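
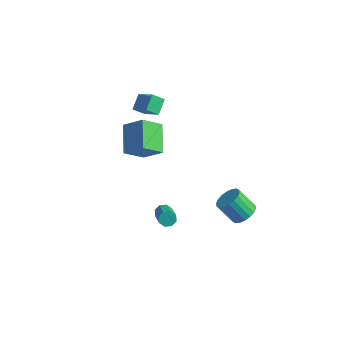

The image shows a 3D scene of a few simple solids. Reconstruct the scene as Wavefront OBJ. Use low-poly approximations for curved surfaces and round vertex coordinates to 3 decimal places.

v -3.41 0.934 -2.624
v -4.013 -0.248 -1.545
v -4.542 2.39 -1.663
v -5.146 1.208 -0.584
v -2.154 1.232 -1.596
v -2.758 0.05 -0.517
v -3.287 2.688 -0.635
v -3.89 1.506 0.444
v 4.095 0.808 -3.481
v 4.755 0.464 -3.03
v 3.765 0.169 -1.808
v 3.105 0.512 -2.259
v 4.767 0.838 -2.93
v 3.778 0.542 -1.707
v 4.646 1.206 -2.939
v 3.657 0.91 -1.716
v 4.416 1.495 -3.055
v 3.427 1.199 -1.833
v 4.122 1.648 -3.256
v 3.133 1.352 -2.033
v 3.823 1.634 -3.501
v 2.834 1.339 -2.279
v 3.578 1.457 -3.742
v 2.589 1.162 -2.52
v 3.435 1.151 -3.932
v 2.445 0.856 -2.71
v 3.422 0.778 -4.033
v 2.433 0.482 -2.81
v 3.543 0.41 -4.024
v 2.554 0.114 -2.801
v 3.773 0.121 -3.907
v 2.784 -0.175 -2.685
v 4.067 -0.032 -3.707
v 3.078 -0.328 -2.484
v 4.366 -0.019 -3.461
v 3.377 -0.314 -2.239
v 4.611 0.158 -3.22
v 3.622 -0.137 -1.998
v -4.255 1.025 1.688
v -3.01 0.752 2.588
v -4.495 1.955 2.303
v -3.25 1.682 3.202
v -3.73 1.538 1.118
v -2.485 1.265 2.017
v -3.97 2.468 1.732
v -2.725 2.195 2.632
v -0.121 -1.486 -4.05
v 0.227 -1.542 -4.486
v 1.268 -2.569 -3.526
v 0.921 -2.514 -3.09
v 0.327 -1.207 -4.238
v 1.369 -2.235 -3.277
v 0.166 -1.036 -3.88
v 1.207 -2.064 -2.919
v -0.163 -1.129 -3.621
v 0.878 -2.156 -2.661
v -0.468 -1.431 -3.614
v 0.573 -2.458 -2.654
v -0.569 -1.765 -3.863
v 0.473 -2.793 -2.902
v -0.407 -1.936 -4.221
v 0.634 -2.964 -3.26
v -0.078 -1.844 -4.479
v 0.963 -2.871 -3.519
f 2 4 1
f 5 2 1
f 1 4 3
f 3 5 1
f 2 8 4
f 6 2 5
f 6 8 2
f 4 8 3
f 7 5 3
f 3 8 7
f 7 6 5
f 8 6 7
f 10 9 13
f 10 13 11
f 11 13 14
f 11 14 12
f 13 9 15
f 13 15 14
f 14 15 16
f 14 16 12
f 15 9 17
f 15 17 16
f 16 17 18
f 16 18 12
f 17 9 19
f 17 19 18
f 18 19 20
f 18 20 12
f 19 9 21
f 19 21 20
f 20 21 22
f 20 22 12
f 21 9 23
f 21 23 22
f 22 23 24
f 22 24 12
f 23 9 25
f 23 25 24
f 24 25 26
f 24 26 12
f 25 9 27
f 25 27 26
f 26 27 28
f 26 28 12
f 27 9 29
f 27 29 28
f 28 29 30
f 28 30 12
f 29 9 31
f 29 31 30
f 30 31 32
f 30 32 12
f 31 9 33
f 31 33 32
f 32 33 34
f 32 34 12
f 33 9 35
f 33 35 34
f 34 35 36
f 34 36 12
f 35 9 37
f 35 37 36
f 36 37 38
f 36 38 12
f 37 9 10
f 37 10 38
f 38 10 11
f 38 11 12
f 40 42 39
f 43 40 39
f 39 42 41
f 41 43 39
f 40 46 42
f 44 40 43
f 44 46 40
f 42 46 41
f 45 43 41
f 41 46 45
f 45 44 43
f 46 44 45
f 48 47 51
f 48 51 49
f 49 51 52
f 49 52 50
f 51 47 53
f 51 53 52
f 52 53 54
f 52 54 50
f 53 47 55
f 53 55 54
f 54 55 56
f 54 56 50
f 55 47 57
f 55 57 56
f 56 57 58
f 56 58 50
f 57 47 59
f 57 59 58
f 58 59 60
f 58 60 50
f 59 47 61
f 59 61 60
f 60 61 62
f 60 62 50
f 61 47 63
f 61 63 62
f 62 63 64
f 62 64 50
f 63 47 48
f 63 48 64
f 64 48 49
f 64 49 50



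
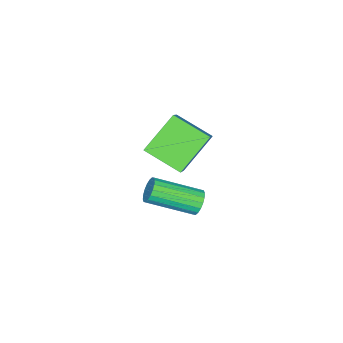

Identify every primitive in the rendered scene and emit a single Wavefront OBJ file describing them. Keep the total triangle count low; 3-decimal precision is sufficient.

v -3.585 -2.623 -1.076
v -3.522 -4.025 -0.466
v -4.863 -2.207 0.012
v -4.8 -3.609 0.623
v -2.26 -1.991 0.237
v -2.197 -3.393 0.848
v -3.538 -1.575 1.326
v -3.475 -2.977 1.936
v -4.228 -2.378 -3.363
v -3.974 -2.059 -3.009
v -3.098 -3.583 -2.263
v -3.352 -3.902 -2.617
v -4.176 -2.118 -2.893
v -3.3 -3.642 -2.147
v -4.388 -2.228 -2.87
v -3.512 -3.753 -2.123
v -4.569 -2.368 -2.944
v -3.693 -3.893 -2.198
v -4.682 -2.51 -3.102
v -3.805 -4.035 -2.355
v -4.705 -2.626 -3.311
v -3.829 -4.151 -2.565
v -4.633 -2.693 -3.531
v -3.757 -4.217 -2.784
v -4.482 -2.697 -3.717
v -3.606 -4.221 -2.971
v -4.28 -2.638 -3.833
v -3.404 -4.162 -3.087
v -4.068 -2.527 -3.857
v -3.192 -4.052 -3.11
v -3.887 -2.387 -3.782
v -3.011 -3.912 -3.036
v -3.775 -2.245 -3.625
v -2.898 -3.77 -2.878
v -3.751 -2.129 -3.415
v -2.875 -3.654 -2.669
v -3.823 -2.063 -3.196
v -2.947 -3.587 -2.449
f 2 4 1
f 5 2 1
f 1 4 3
f 3 5 1
f 2 8 4
f 6 2 5
f 6 8 2
f 4 8 3
f 7 5 3
f 3 8 7
f 7 6 5
f 8 6 7
f 10 9 13
f 10 13 11
f 11 13 14
f 11 14 12
f 13 9 15
f 13 15 14
f 14 15 16
f 14 16 12
f 15 9 17
f 15 17 16
f 16 17 18
f 16 18 12
f 17 9 19
f 17 19 18
f 18 19 20
f 18 20 12
f 19 9 21
f 19 21 20
f 20 21 22
f 20 22 12
f 21 9 23
f 21 23 22
f 22 23 24
f 22 24 12
f 23 9 25
f 23 25 24
f 24 25 26
f 24 26 12
f 25 9 27
f 25 27 26
f 26 27 28
f 26 28 12
f 27 9 29
f 27 29 28
f 28 29 30
f 28 30 12
f 29 9 31
f 29 31 30
f 30 31 32
f 30 32 12
f 31 9 33
f 31 33 32
f 32 33 34
f 32 34 12
f 33 9 35
f 33 35 34
f 34 35 36
f 34 36 12
f 35 9 37
f 35 37 36
f 36 37 38
f 36 38 12
f 37 9 10
f 37 10 38
f 38 10 11
f 38 11 12



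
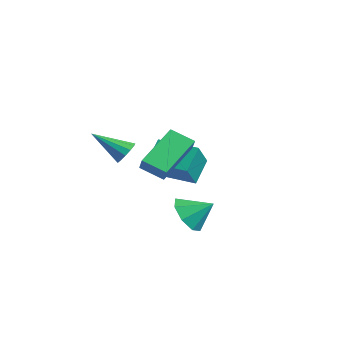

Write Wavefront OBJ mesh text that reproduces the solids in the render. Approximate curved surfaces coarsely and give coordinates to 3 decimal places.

v -2.658 1.419 -2.52
v -2.117 1.103 -2.391
v -3.582 0.261 -1.48
v -2.149 1.357 -2.137
v -2.343 1.631 -2.005
v -2.637 1.837 -2.036
v -2.938 1.911 -2.221
v -3.15 1.828 -2.501
v -3.206 1.616 -2.787
v -3.088 1.341 -2.988
v -2.833 1.091 -3.041
v -2.523 0.945 -2.928
v -2.256 0.95 -2.686
v -2.776 3.448 -2.916
v -1.892 2.526 -1.662
v -1.337 4.561 -3.112
v -0.453 3.639 -1.857
v -2.267 2.621 -3.883
v -1.383 1.699 -2.628
v -0.828 3.734 -4.078
v 0.056 2.812 -2.824
v 0.145 0.559 -2.122
v -0.583 2.268 -0.981
v 0.948 1.242 -2.631
v 0.219 2.951 -1.49
v 0.721 0.369 -1.47
v -0.008 2.078 -0.329
v 1.523 1.052 -1.979
v 0.795 2.761 -0.838
v 2.472 1.485 -4.045
v 2.929 1.794 -4.83
v 3.108 2.295 -3.355
v 2.311 2.168 -4.699
v 1.787 2.143 -4.185
v 1.664 1.731 -3.589
v 2.014 1.176 -3.26
v 2.633 0.801 -3.39
v 3.157 0.827 -3.905
v 3.28 1.238 -4.501
f 2 1 4
f 2 4 3
f 4 1 5
f 4 5 3
f 5 1 6
f 5 6 3
f 6 1 7
f 6 7 3
f 7 1 8
f 7 8 3
f 8 1 9
f 8 9 3
f 9 1 10
f 9 10 3
f 10 1 11
f 10 11 3
f 11 1 12
f 11 12 3
f 12 1 13
f 12 13 3
f 13 1 2
f 13 2 3
f 15 17 14
f 18 15 14
f 14 17 16
f 16 18 14
f 15 21 17
f 19 15 18
f 19 21 15
f 17 21 16
f 20 18 16
f 16 21 20
f 20 19 18
f 21 19 20
f 23 25 22
f 26 23 22
f 22 25 24
f 24 26 22
f 23 29 25
f 27 23 26
f 27 29 23
f 25 29 24
f 28 26 24
f 24 29 28
f 28 27 26
f 29 27 28
f 31 30 33
f 31 33 32
f 33 30 34
f 33 34 32
f 34 30 35
f 34 35 32
f 35 30 36
f 35 36 32
f 36 30 37
f 36 37 32
f 37 30 38
f 37 38 32
f 38 30 39
f 38 39 32
f 39 30 31
f 39 31 32



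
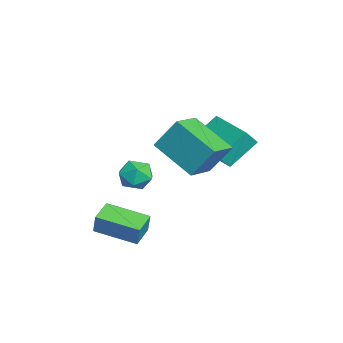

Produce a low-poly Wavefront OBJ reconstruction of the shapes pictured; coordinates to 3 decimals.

v 2.568 -1.237 -1.427
v 2.848 -1.155 -0.555
v 3.227 0.333 -1.786
v 3.507 0.415 -0.914
v 3.433 -1.655 -1.666
v 3.713 -1.573 -0.794
v 4.092 -0.085 -2.025
v 4.372 -0.003 -1.153
v 1.76 0.561 0.257
v 2.484 0.514 0.474
v 1.616 -0.634 0.486
v 2.34 -0.681 0.703
v 1.841 -0.299 1.126
v 1.931 0.439 0.985
v 2.169 -0.559 -0.025
v 2.259 0.179 -0.166
v 2.737 -0.178 0.299
v 2.534 -0.017 1.011
v 1.566 -0.103 -0.051
v 1.363 0.058 0.661
v 2.435 1.283 2.394
v 2.592 2.095 3.634
v 3.611 2.543 1.42
v 3.769 3.354 2.66
v 3.511 0.546 2.74
v 3.669 1.357 3.98
v 4.688 1.805 1.766
v 4.845 2.617 3.006
v 0.275 2.442 0.868
v -0.273 3.501 1.859
v 1.974 3.415 0.769
v 1.426 4.473 1.759
v 0.574 1.987 1.521
v 0.026 3.045 2.511
v 2.273 2.959 1.421
v 1.725 4.018 2.412
f 2 4 1
f 5 2 1
f 1 4 3
f 3 5 1
f 2 8 4
f 6 2 5
f 6 8 2
f 4 8 3
f 7 5 3
f 3 8 7
f 7 6 5
f 8 6 7
f 9 20 14
f 9 14 10
f 9 10 16
f 9 16 19
f 9 19 20
f 10 14 18
f 14 20 13
f 20 19 11
f 19 16 15
f 16 10 17
f 12 18 13
f 12 13 11
f 12 11 15
f 12 15 17
f 12 17 18
f 13 18 14
f 11 13 20
f 15 11 19
f 17 15 16
f 18 17 10
f 22 24 21
f 25 22 21
f 21 24 23
f 23 25 21
f 22 28 24
f 26 22 25
f 26 28 22
f 24 28 23
f 27 25 23
f 23 28 27
f 27 26 25
f 28 26 27
f 30 32 29
f 33 30 29
f 29 32 31
f 31 33 29
f 30 36 32
f 34 30 33
f 34 36 30
f 32 36 31
f 35 33 31
f 31 36 35
f 35 34 33
f 36 34 35



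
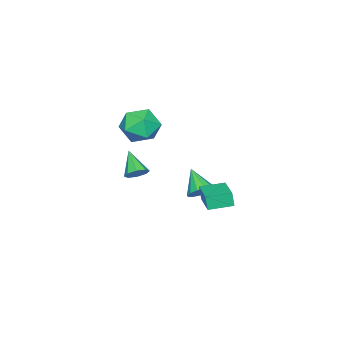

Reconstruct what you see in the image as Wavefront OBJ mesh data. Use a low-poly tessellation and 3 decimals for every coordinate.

v 2.709 1.013 -0.544
v 3.001 1.425 0.024
v 2.131 0.007 0.484
v 2.607 1.579 -0.046
v 2.246 1.553 -0.275
v 2.032 1.356 -0.589
v 2.032 1.05 -0.888
v 2.248 0.732 -1.078
v 2.609 0.504 -1.099
v 3.003 0.438 -0.943
v 3.303 0.554 -0.66
v 3.414 0.816 -0.341
v 3.301 1.141 -0.085
v 1.851 -3.456 -1.161
v 2.238 -3.209 -0.673
v 1.169 -4.444 -0.119
v 1.796 -2.954 -0.721
v 1.386 -2.993 -1.026
v 1.248 -3.303 -1.41
v 1.463 -3.702 -1.649
v 1.905 -3.957 -1.602
v 2.316 -3.918 -1.296
v 2.454 -3.608 -0.912
v 0.874 -3.012 2.39
v 1.637 -2.55 1.622
v 2.323 -3.73 3.398
v 3.086 -3.268 2.63
v 2.464 -2.562 3.338
v 1.569 -2.119 2.715
v 2.391 -4.161 2.305
v 1.496 -3.718 1.682
v 2.575 -3.261 1.569
v 2.62 -2.272 2.208
v 1.34 -4.008 2.812
v 1.385 -3.019 3.451
v 2.834 2.584 -0.156
v 2.79 2.419 0.646
v 4.07 3.754 0.152
v 4.026 3.59 0.954
v 3.734 1.67 -0.294
v 3.69 1.506 0.508
v 4.97 2.841 0.014
v 4.926 2.676 0.816
f 2 1 4
f 2 4 3
f 4 1 5
f 4 5 3
f 5 1 6
f 5 6 3
f 6 1 7
f 6 7 3
f 7 1 8
f 7 8 3
f 8 1 9
f 8 9 3
f 9 1 10
f 9 10 3
f 10 1 11
f 10 11 3
f 11 1 12
f 11 12 3
f 12 1 13
f 12 13 3
f 13 1 2
f 13 2 3
f 15 14 17
f 15 17 16
f 17 14 18
f 17 18 16
f 18 14 19
f 18 19 16
f 19 14 20
f 19 20 16
f 20 14 21
f 20 21 16
f 21 14 22
f 21 22 16
f 22 14 23
f 22 23 16
f 23 14 15
f 23 15 16
f 24 35 29
f 24 29 25
f 24 25 31
f 24 31 34
f 24 34 35
f 25 29 33
f 29 35 28
f 35 34 26
f 34 31 30
f 31 25 32
f 27 33 28
f 27 28 26
f 27 26 30
f 27 30 32
f 27 32 33
f 28 33 29
f 26 28 35
f 30 26 34
f 32 30 31
f 33 32 25
f 37 39 36
f 40 37 36
f 36 39 38
f 38 40 36
f 37 43 39
f 41 37 40
f 41 43 37
f 39 43 38
f 42 40 38
f 38 43 42
f 42 41 40
f 43 41 42



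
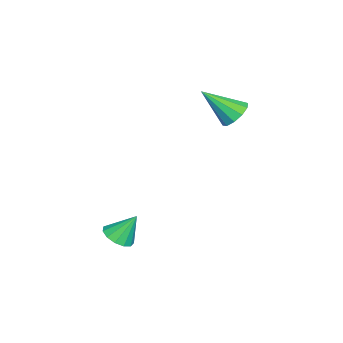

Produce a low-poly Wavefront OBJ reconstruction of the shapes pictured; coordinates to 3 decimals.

v -1.898 2.038 2.645
v -1.08 2.175 2.666
v -1.682 0.542 4.015
v -1.299 2.471 3.023
v -1.747 2.601 3.236
v -2.253 2.516 3.223
v -2.623 2.249 2.989
v -2.716 1.901 2.624
v -2.497 1.605 2.267
v -2.049 1.475 2.054
v -1.543 1.56 2.067
v -1.173 1.827 2.3
v 2.829 -2.017 -2.81
v 3.491 -1.59 -2.949
v 2.591 -1.243 -1.57
v 3.153 -1.37 -3.151
v 2.713 -1.355 -3.245
v 2.309 -1.55 -3.2
v 2.07 -1.894 -3.032
v 2.072 -2.276 -2.793
v 2.314 -2.576 -2.559
v 2.72 -2.698 -2.405
v 3.16 -2.604 -2.38
v 3.495 -2.324 -2.491
v 3.618 -1.946 -2.703
f 2 1 4
f 2 4 3
f 4 1 5
f 4 5 3
f 5 1 6
f 5 6 3
f 6 1 7
f 6 7 3
f 7 1 8
f 7 8 3
f 8 1 9
f 8 9 3
f 9 1 10
f 9 10 3
f 10 1 11
f 10 11 3
f 11 1 12
f 11 12 3
f 12 1 2
f 12 2 3
f 14 13 16
f 14 16 15
f 16 13 17
f 16 17 15
f 17 13 18
f 17 18 15
f 18 13 19
f 18 19 15
f 19 13 20
f 19 20 15
f 20 13 21
f 20 21 15
f 21 13 22
f 21 22 15
f 22 13 23
f 22 23 15
f 23 13 24
f 23 24 15
f 24 13 25
f 24 25 15
f 25 13 14
f 25 14 15



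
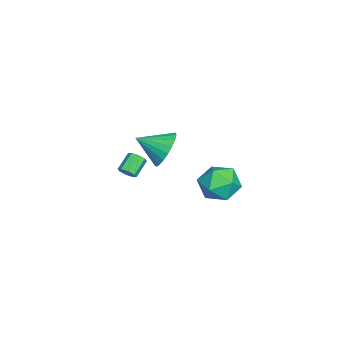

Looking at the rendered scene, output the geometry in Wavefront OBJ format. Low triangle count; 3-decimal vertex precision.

v -1.098 -3.148 -0.857
v -0.907 -3.387 -0.462
v -1.711 -3.011 0.153
v -1.902 -2.772 -0.243
v -0.769 -3.032 -0.499
v -1.574 -2.656 0.116
v -0.824 -2.745 -0.746
v -1.628 -2.369 -0.131
v -1.039 -2.694 -1.058
v -1.843 -2.318 -0.444
v -1.289 -2.909 -1.253
v -2.093 -2.533 -0.638
v -1.426 -3.264 -1.216
v -2.231 -2.888 -0.601
v -1.372 -3.551 -0.969
v -2.176 -3.175 -0.354
v -1.157 -3.602 -0.656
v -1.961 -3.226 -0.042
v -4.39 1.35 -2.997
v -3.831 1.616 -1.996
v -2.869 0.364 -3.584
v -2.31 0.63 -2.583
v -3.233 -0.101 -2.565
v -4.173 0.509 -2.203
v -2.527 1.471 -3.377
v -3.467 2.081 -3.015
v -2.679 1.691 -2.231
v -3.116 0.719 -1.729
v -3.584 1.261 -3.851
v -4.021 0.289 -3.349
v 1.878 -0.864 3.065
v 2.604 -1.174 2.389
v 1.942 -2.216 3.755
v 2.844 -1.002 2.705
v 2.916 -0.805 3.083
v 2.809 -0.619 3.458
v 2.541 -0.475 3.765
v 2.158 -0.398 3.951
v 1.727 -0.402 3.984
v 1.322 -0.485 3.858
v 1.013 -0.634 3.595
v 0.853 -0.823 3.24
v 0.871 -1.019 2.855
v 1.063 -1.188 2.506
v 1.396 -1.301 2.254
v 1.812 -1.338 2.142
v 2.239 -1.293 2.189
f 2 1 5
f 2 5 3
f 3 5 6
f 3 6 4
f 5 1 7
f 5 7 6
f 6 7 8
f 6 8 4
f 7 1 9
f 7 9 8
f 8 9 10
f 8 10 4
f 9 1 11
f 9 11 10
f 10 11 12
f 10 12 4
f 11 1 13
f 11 13 12
f 12 13 14
f 12 14 4
f 13 1 15
f 13 15 14
f 14 15 16
f 14 16 4
f 15 1 17
f 15 17 16
f 16 17 18
f 16 18 4
f 17 1 2
f 17 2 18
f 18 2 3
f 18 3 4
f 19 30 24
f 19 24 20
f 19 20 26
f 19 26 29
f 19 29 30
f 20 24 28
f 24 30 23
f 30 29 21
f 29 26 25
f 26 20 27
f 22 28 23
f 22 23 21
f 22 21 25
f 22 25 27
f 22 27 28
f 23 28 24
f 21 23 30
f 25 21 29
f 27 25 26
f 28 27 20
f 32 31 34
f 32 34 33
f 34 31 35
f 34 35 33
f 35 31 36
f 35 36 33
f 36 31 37
f 36 37 33
f 37 31 38
f 37 38 33
f 38 31 39
f 38 39 33
f 39 31 40
f 39 40 33
f 40 31 41
f 40 41 33
f 41 31 42
f 41 42 33
f 42 31 43
f 42 43 33
f 43 31 44
f 43 44 33
f 44 31 45
f 44 45 33
f 45 31 46
f 45 46 33
f 46 31 47
f 46 47 33
f 47 31 32
f 47 32 33



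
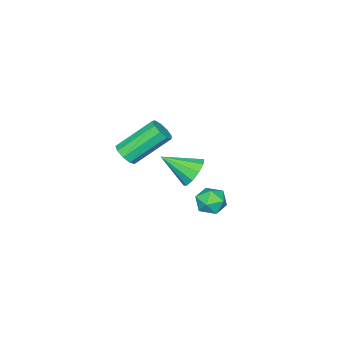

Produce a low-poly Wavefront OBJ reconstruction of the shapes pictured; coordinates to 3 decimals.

v -1.926 -0.909 -2.144
v -1.331 -0.51 -2.073
v -1.294 -1.991 -1.376
v -1.598 -0.422 -1.728
v -1.99 -0.519 -1.542
v -2.358 -0.765 -1.586
v -2.561 -1.067 -1.843
v -2.522 -1.308 -2.215
v -2.255 -1.396 -2.56
v -1.862 -1.299 -2.746
v -1.494 -1.053 -2.702
v -1.291 -0.751 -2.445
v -0.264 1.393 -2.4
v 0.017 1.148 -1.853
v -1.097 0.732 -2.267
v -0.816 0.487 -1.72
v -1.046 1.108 -1.725
v -0.531 1.517 -1.807
v -0.549 0.363 -2.313
v -0.034 0.772 -2.395
v -0.159 0.512 -1.799
v -0.466 0.972 -1.435
v -0.614 0.908 -2.685
v -0.921 1.368 -2.321
v -1.994 -4.288 -2.68
v -1.684 -3.816 -2.758
v -2.796 -2.88 -1.518
v -3.106 -3.352 -1.44
v -1.979 -3.826 -3.014
v -3.09 -2.891 -1.774
v -2.28 -4.053 -3.114
v -3.392 -3.117 -1.874
v -2.448 -4.389 -3.01
v -3.559 -3.454 -1.77
v -2.403 -4.678 -2.752
v -3.515 -3.743 -1.512
v -2.167 -4.784 -2.461
v -3.279 -3.849 -1.22
v -1.851 -4.658 -2.272
v -2.962 -3.723 -1.032
v -1.601 -4.359 -2.274
v -2.712 -3.423 -1.034
v -1.535 -4.026 -2.466
v -2.647 -3.091 -1.226
f 2 1 4
f 2 4 3
f 4 1 5
f 4 5 3
f 5 1 6
f 5 6 3
f 6 1 7
f 6 7 3
f 7 1 8
f 7 8 3
f 8 1 9
f 8 9 3
f 9 1 10
f 9 10 3
f 10 1 11
f 10 11 3
f 11 1 12
f 11 12 3
f 12 1 2
f 12 2 3
f 13 24 18
f 13 18 14
f 13 14 20
f 13 20 23
f 13 23 24
f 14 18 22
f 18 24 17
f 24 23 15
f 23 20 19
f 20 14 21
f 16 22 17
f 16 17 15
f 16 15 19
f 16 19 21
f 16 21 22
f 17 22 18
f 15 17 24
f 19 15 23
f 21 19 20
f 22 21 14
f 26 25 29
f 26 29 27
f 27 29 30
f 27 30 28
f 29 25 31
f 29 31 30
f 30 31 32
f 30 32 28
f 31 25 33
f 31 33 32
f 32 33 34
f 32 34 28
f 33 25 35
f 33 35 34
f 34 35 36
f 34 36 28
f 35 25 37
f 35 37 36
f 36 37 38
f 36 38 28
f 37 25 39
f 37 39 38
f 38 39 40
f 38 40 28
f 39 25 41
f 39 41 40
f 40 41 42
f 40 42 28
f 41 25 43
f 41 43 42
f 42 43 44
f 42 44 28
f 43 25 26
f 43 26 44
f 44 26 27
f 44 27 28



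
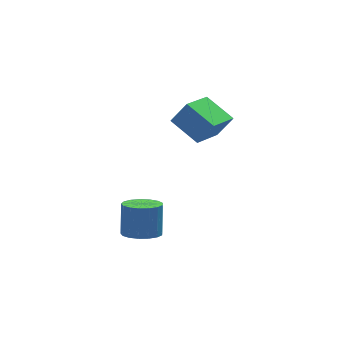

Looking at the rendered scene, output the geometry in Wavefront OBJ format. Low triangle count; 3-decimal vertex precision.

v 0.344 -2.778 1.146
v 1.009 -2.927 2.182
v -0.47 -1.564 1.844
v 0.195 -1.713 2.88
v 1.585 -1.587 0.52
v 2.25 -1.736 1.556
v 0.771 -0.373 1.218
v 1.436 -0.522 2.254
v -2.231 -3.28 -3.85
v -1.441 -2.955 -4.1
v -1.24 -2.335 -2.661
v -2.029 -2.66 -2.41
v -1.714 -2.643 -4.196
v -1.513 -2.023 -2.757
v -2.106 -2.477 -4.213
v -1.905 -1.857 -2.774
v -2.526 -2.495 -4.147
v -2.325 -1.875 -2.707
v -2.879 -2.693 -4.012
v -2.678 -2.073 -2.573
v -3.083 -3.025 -3.841
v -2.882 -2.405 -2.401
v -3.092 -3.415 -3.671
v -2.891 -2.795 -2.232
v -2.903 -3.775 -3.542
v -2.702 -3.155 -2.103
v -2.561 -4.021 -3.484
v -2.36 -3.401 -2.045
v -2.142 -4.098 -3.51
v -1.941 -3.478 -2.07
v -1.744 -3.987 -3.613
v -1.543 -3.367 -2.174
v -1.458 -3.714 -3.771
v -1.256 -3.094 -2.331
v -1.348 -3.342 -3.946
v -1.147 -2.722 -2.507
f 2 4 1
f 5 2 1
f 1 4 3
f 3 5 1
f 2 8 4
f 6 2 5
f 6 8 2
f 4 8 3
f 7 5 3
f 3 8 7
f 7 6 5
f 8 6 7
f 10 9 13
f 10 13 11
f 11 13 14
f 11 14 12
f 13 9 15
f 13 15 14
f 14 15 16
f 14 16 12
f 15 9 17
f 15 17 16
f 16 17 18
f 16 18 12
f 17 9 19
f 17 19 18
f 18 19 20
f 18 20 12
f 19 9 21
f 19 21 20
f 20 21 22
f 20 22 12
f 21 9 23
f 21 23 22
f 22 23 24
f 22 24 12
f 23 9 25
f 23 25 24
f 24 25 26
f 24 26 12
f 25 9 27
f 25 27 26
f 26 27 28
f 26 28 12
f 27 9 29
f 27 29 28
f 28 29 30
f 28 30 12
f 29 9 31
f 29 31 30
f 30 31 32
f 30 32 12
f 31 9 33
f 31 33 32
f 32 33 34
f 32 34 12
f 33 9 35
f 33 35 34
f 34 35 36
f 34 36 12
f 35 9 10
f 35 10 36
f 36 10 11
f 36 11 12



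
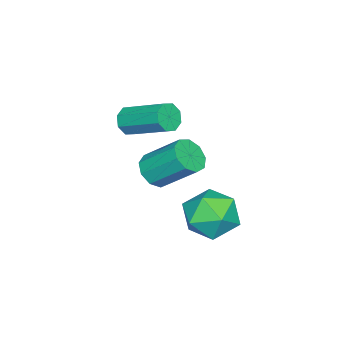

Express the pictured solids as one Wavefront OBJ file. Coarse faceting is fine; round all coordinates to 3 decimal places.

v -2.759 -3.854 0.391
v -2.208 -3.719 -0.018
v -1.949 -1.811 0.959
v -2.501 -1.946 1.369
v -2.669 -3.548 -0.231
v -2.41 -1.639 0.746
v -3.182 -3.556 -0.08
v -2.924 -1.647 0.897
v -3.448 -3.739 0.348
v -3.19 -1.83 1.325
v -3.311 -3.989 0.801
v -3.052 -2.081 1.778
v -2.85 -4.161 1.014
v -2.591 -2.252 1.991
v -2.336 -4.153 0.863
v -2.078 -2.244 1.84
v -2.07 -3.97 0.435
v -1.812 -2.061 1.412
v -0.907 -1.759 -0.653
v -0.138 -1.934 -0.395
v -0.243 -0.475 0.91
v -1.013 -0.301 0.653
v -0.12 -1.555 -0.818
v -0.225 -0.096 0.487
v -0.471 -1.271 -1.163
v -0.576 0.187 0.142
v -1.026 -1.216 -1.269
v -1.131 0.242 0.036
v -1.525 -1.415 -1.087
v -1.631 0.043 0.218
v -1.736 -1.775 -0.701
v -1.841 -0.317 0.604
v -1.559 -2.128 -0.293
v -1.664 -0.669 1.012
v -1.077 -2.308 -0.053
v -1.182 -0.849 1.252
v -0.515 -2.231 -0.093
v -0.621 -0.773 1.212
v -1.128 1.43 -1.711
v -0.176 2.206 -1.88
v 0.156 -0.046 -1.26
v 1.108 0.73 -1.429
v 0.346 0.885 -0.462
v -0.447 1.797 -0.741
v 0.427 0.363 -2.399
v -0.366 1.275 -2.678
v 0.786 1.547 -2.306
v 0.736 1.87 -1.109
v -0.756 0.29 -2.031
v -0.806 0.613 -0.834
f 2 1 5
f 2 5 3
f 3 5 6
f 3 6 4
f 5 1 7
f 5 7 6
f 6 7 8
f 6 8 4
f 7 1 9
f 7 9 8
f 8 9 10
f 8 10 4
f 9 1 11
f 9 11 10
f 10 11 12
f 10 12 4
f 11 1 13
f 11 13 12
f 12 13 14
f 12 14 4
f 13 1 15
f 13 15 14
f 14 15 16
f 14 16 4
f 15 1 17
f 15 17 16
f 16 17 18
f 16 18 4
f 17 1 2
f 17 2 18
f 18 2 3
f 18 3 4
f 20 19 23
f 20 23 21
f 21 23 24
f 21 24 22
f 23 19 25
f 23 25 24
f 24 25 26
f 24 26 22
f 25 19 27
f 25 27 26
f 26 27 28
f 26 28 22
f 27 19 29
f 27 29 28
f 28 29 30
f 28 30 22
f 29 19 31
f 29 31 30
f 30 31 32
f 30 32 22
f 31 19 33
f 31 33 32
f 32 33 34
f 32 34 22
f 33 19 35
f 33 35 34
f 34 35 36
f 34 36 22
f 35 19 37
f 35 37 36
f 36 37 38
f 36 38 22
f 37 19 20
f 37 20 38
f 38 20 21
f 38 21 22
f 39 50 44
f 39 44 40
f 39 40 46
f 39 46 49
f 39 49 50
f 40 44 48
f 44 50 43
f 50 49 41
f 49 46 45
f 46 40 47
f 42 48 43
f 42 43 41
f 42 41 45
f 42 45 47
f 42 47 48
f 43 48 44
f 41 43 50
f 45 41 49
f 47 45 46
f 48 47 40



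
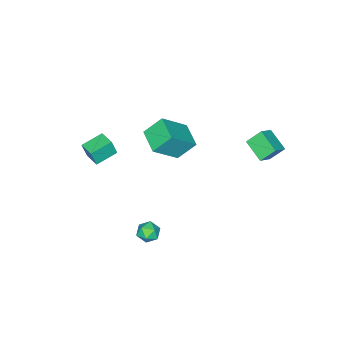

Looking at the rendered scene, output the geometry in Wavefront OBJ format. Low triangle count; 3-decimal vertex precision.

v -3.741 4.857 1.022
v -4.103 3.579 1.629
v -2.829 4.891 1.638
v -3.192 3.613 2.244
v -3.148 4.287 0.176
v -3.511 3.009 0.782
v -2.237 4.321 0.791
v -2.599 3.043 1.398
v 1.167 -3.757 -0.379
v 1.373 -3.962 0.64
v 1.506 -2.751 -0.244
v 1.711 -2.956 0.775
v 2.449 -4.144 -0.715
v 2.654 -4.349 0.304
v 2.787 -3.138 -0.58
v 2.993 -3.343 0.439
v -2.986 -2.86 -2.6
v -1.487 -3.428 -1.138
v -3.799 -2.16 -1.495
v -2.299 -2.728 -0.033
v -2.181 -1.472 -2.887
v -0.681 -2.04 -1.425
v -2.993 -0.772 -1.782
v -1.494 -1.34 -0.32
v 3.014 1.643 -3.01
v 3.611 1.957 -3.278
v 3.589 0.623 -2.922
v 4.186 0.937 -3.19
v 3.947 1.118 -2.529
v 3.591 1.747 -2.584
v 3.609 0.833 -3.616
v 3.253 1.462 -3.671
v 3.978 1.456 -3.653
v 4.187 1.632 -2.981
v 3.013 0.948 -3.219
v 3.222 1.124 -2.547
f 2 4 1
f 5 2 1
f 1 4 3
f 3 5 1
f 2 8 4
f 6 2 5
f 6 8 2
f 4 8 3
f 7 5 3
f 3 8 7
f 7 6 5
f 8 6 7
f 10 12 9
f 13 10 9
f 9 12 11
f 11 13 9
f 10 16 12
f 14 10 13
f 14 16 10
f 12 16 11
f 15 13 11
f 11 16 15
f 15 14 13
f 16 14 15
f 18 20 17
f 21 18 17
f 17 20 19
f 19 21 17
f 18 24 20
f 22 18 21
f 22 24 18
f 20 24 19
f 23 21 19
f 19 24 23
f 23 22 21
f 24 22 23
f 25 36 30
f 25 30 26
f 25 26 32
f 25 32 35
f 25 35 36
f 26 30 34
f 30 36 29
f 36 35 27
f 35 32 31
f 32 26 33
f 28 34 29
f 28 29 27
f 28 27 31
f 28 31 33
f 28 33 34
f 29 34 30
f 27 29 36
f 31 27 35
f 33 31 32
f 34 33 26



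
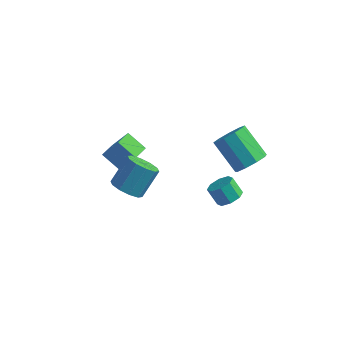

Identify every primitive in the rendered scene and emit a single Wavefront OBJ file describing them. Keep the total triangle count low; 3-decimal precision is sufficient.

v 2.415 0.813 -0.259
v 3.002 0.664 0.217
v 2.352 0.838 1.074
v 1.765 0.987 0.599
v 2.967 1.234 0.074
v 2.316 1.409 0.931
v 2.609 1.558 -0.263
v 1.958 1.732 0.594
v 2.137 1.445 -0.598
v 1.487 1.62 0.259
v 1.828 0.962 -0.734
v 1.178 1.136 0.123
v 1.864 0.391 -0.591
v 1.213 0.566 0.266
v 2.222 0.068 -0.254
v 1.571 0.242 0.603
v 2.693 0.18 0.081
v 2.043 0.355 0.938
v 3.247 1.563 2.467
v 3.7 1.135 3.223
v 2.207 1.83 4.51
v 1.753 2.257 3.753
v 3.925 1.762 3.146
v 2.431 2.457 4.432
v 3.832 2.296 2.75
v 2.339 2.99 4.037
v 3.466 2.486 2.222
v 1.972 3.181 3.509
v 2.997 2.245 1.809
v 1.503 2.939 3.095
v 2.645 1.684 1.703
v 1.152 2.378 2.99
v 2.574 1.067 1.954
v 1.081 1.761 3.241
v 2.819 0.681 2.446
v 1.325 1.376 3.732
v 3.263 0.709 2.947
v 1.77 1.403 4.234
v -3.692 0.424 0.169
v -4.79 0.652 0.865
v -3.558 1.438 0.048
v -4.656 1.666 0.744
v -2.764 0.474 1.616
v -3.862 0.702 2.312
v -2.63 1.488 1.495
v -3.728 1.716 2.191
v -2.321 -1.816 1.333
v -1.722 -1.391 0.747
v -1.241 -0.258 2.06
v -1.839 -0.684 2.647
v -2.236 -1.123 0.704
v -1.754 0.01 2.017
v -2.782 -1.12 0.902
v -2.301 0.013 2.215
v -3.152 -1.383 1.265
v -2.671 -0.25 2.578
v -3.205 -1.812 1.654
v -2.723 -0.679 2.967
v -2.919 -2.242 1.92
v -2.438 -1.109 3.233
v -2.406 -2.51 1.963
v -1.924 -1.377 3.276
v -1.859 -2.513 1.765
v -1.378 -1.38 3.078
v -1.489 -2.25 1.402
v -1.008 -1.117 2.715
v -1.437 -1.821 1.013
v -0.955 -0.688 2.326
f 2 1 5
f 2 5 3
f 3 5 6
f 3 6 4
f 5 1 7
f 5 7 6
f 6 7 8
f 6 8 4
f 7 1 9
f 7 9 8
f 8 9 10
f 8 10 4
f 9 1 11
f 9 11 10
f 10 11 12
f 10 12 4
f 11 1 13
f 11 13 12
f 12 13 14
f 12 14 4
f 13 1 15
f 13 15 14
f 14 15 16
f 14 16 4
f 15 1 17
f 15 17 16
f 16 17 18
f 16 18 4
f 17 1 2
f 17 2 18
f 18 2 3
f 18 3 4
f 20 19 23
f 20 23 21
f 21 23 24
f 21 24 22
f 23 19 25
f 23 25 24
f 24 25 26
f 24 26 22
f 25 19 27
f 25 27 26
f 26 27 28
f 26 28 22
f 27 19 29
f 27 29 28
f 28 29 30
f 28 30 22
f 29 19 31
f 29 31 30
f 30 31 32
f 30 32 22
f 31 19 33
f 31 33 32
f 32 33 34
f 32 34 22
f 33 19 35
f 33 35 34
f 34 35 36
f 34 36 22
f 35 19 37
f 35 37 36
f 36 37 38
f 36 38 22
f 37 19 20
f 37 20 38
f 38 20 21
f 38 21 22
f 40 42 39
f 43 40 39
f 39 42 41
f 41 43 39
f 40 46 42
f 44 40 43
f 44 46 40
f 42 46 41
f 45 43 41
f 41 46 45
f 45 44 43
f 46 44 45
f 48 47 51
f 48 51 49
f 49 51 52
f 49 52 50
f 51 47 53
f 51 53 52
f 52 53 54
f 52 54 50
f 53 47 55
f 53 55 54
f 54 55 56
f 54 56 50
f 55 47 57
f 55 57 56
f 56 57 58
f 56 58 50
f 57 47 59
f 57 59 58
f 58 59 60
f 58 60 50
f 59 47 61
f 59 61 60
f 60 61 62
f 60 62 50
f 61 47 63
f 61 63 62
f 62 63 64
f 62 64 50
f 63 47 65
f 63 65 64
f 64 65 66
f 64 66 50
f 65 47 67
f 65 67 66
f 66 67 68
f 66 68 50
f 67 47 48
f 67 48 68
f 68 48 49
f 68 49 50



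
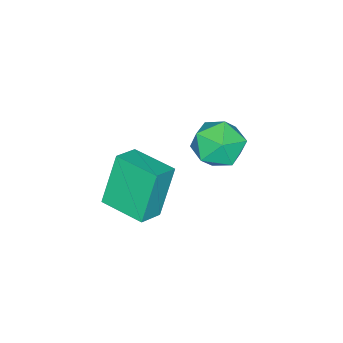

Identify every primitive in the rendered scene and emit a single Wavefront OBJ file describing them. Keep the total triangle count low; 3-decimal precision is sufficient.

v -1.639 0.457 -0.509
v -0.733 0.696 -0.193
v -1.627 -0.836 0.433
v -0.721 -0.597 0.749
v -1.496 -0.04 1.005
v -1.504 0.759 0.422
v -0.856 -0.899 -0.182
v -0.864 -0.1 -0.765
v -0.249 -0.142 0.009
v -0.645 0.389 0.742
v -1.715 -0.529 -0.502
v -2.111 0.002 0.231
v -0.869 -3.589 -4.298
v -1.644 -3.495 -2.424
v -0.692 -1.929 -4.308
v -1.468 -1.834 -2.435
v 0.068 -3.686 -3.905
v -0.708 -3.591 -2.032
v 0.244 -2.025 -3.916
v -0.531 -1.931 -2.042
f 1 12 6
f 1 6 2
f 1 2 8
f 1 8 11
f 1 11 12
f 2 6 10
f 6 12 5
f 12 11 3
f 11 8 7
f 8 2 9
f 4 10 5
f 4 5 3
f 4 3 7
f 4 7 9
f 4 9 10
f 5 10 6
f 3 5 12
f 7 3 11
f 9 7 8
f 10 9 2
f 14 16 13
f 17 14 13
f 13 16 15
f 15 17 13
f 14 20 16
f 18 14 17
f 18 20 14
f 16 20 15
f 19 17 15
f 15 20 19
f 19 18 17
f 20 18 19



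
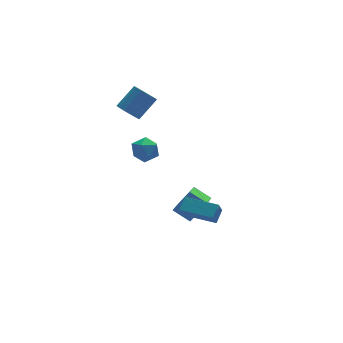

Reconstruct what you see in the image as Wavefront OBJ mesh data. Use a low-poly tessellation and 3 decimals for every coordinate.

v 3.974 -0.466 -4.949
v 3.143 -1.798 -4.2
v 3.178 0.395 -4.3
v 2.347 -0.938 -3.551
v 5.113 -0.422 -3.609
v 4.282 -1.755 -2.86
v 4.317 0.438 -2.96
v 3.486 -0.894 -2.211
v 3.146 -5.292 -1.208
v 3.755 -4.698 -0.646
v 1.614 -3.785 -1.14
v 2.223 -3.191 -0.577
v 3.577 -4.809 -2.183
v 4.186 -4.215 -1.62
v 2.045 -3.302 -2.114
v 2.654 -2.708 -1.552
v 1.736 4.437 -0.91
v 2.655 4.339 -0.477
v 2.225 3.481 -2.163
v 3.144 3.383 -1.73
v 2.328 2.947 -1.3
v 2.026 3.537 -0.526
v 2.854 4.283 -2.114
v 2.552 4.873 -1.34
v 3.345 4.244 -1.222
v 3.021 3.418 -0.719
v 1.859 4.402 -1.921
v 1.535 3.576 -1.418
v 1.208 3.564 2.766
v 1.695 2.92 2.443
v 3 3.292 3.671
v 2.512 3.936 3.994
v 1.816 3.323 2.192
v 3.121 3.695 3.421
v 1.744 3.803 2.124
v 3.048 4.175 3.352
v 1.501 4.207 2.259
v 2.806 4.579 3.487
v 1.166 4.407 2.555
v 2.47 4.779 3.783
v 0.843 4.339 2.918
v 2.148 4.711 4.146
v 0.637 4.025 3.233
v 1.941 4.397 4.461
v 0.611 3.565 3.399
v 1.916 3.937 4.627
v 0.775 3.104 3.364
v 2.08 3.476 4.593
v 1.077 2.789 3.14
v 2.381 3.161 4.368
v 1.42 2.721 2.796
v 2.724 3.093 4.025
f 2 4 1
f 5 2 1
f 1 4 3
f 3 5 1
f 2 8 4
f 6 2 5
f 6 8 2
f 4 8 3
f 7 5 3
f 3 8 7
f 7 6 5
f 8 6 7
f 10 12 9
f 13 10 9
f 9 12 11
f 11 13 9
f 10 16 12
f 14 10 13
f 14 16 10
f 12 16 11
f 15 13 11
f 11 16 15
f 15 14 13
f 16 14 15
f 17 28 22
f 17 22 18
f 17 18 24
f 17 24 27
f 17 27 28
f 18 22 26
f 22 28 21
f 28 27 19
f 27 24 23
f 24 18 25
f 20 26 21
f 20 21 19
f 20 19 23
f 20 23 25
f 20 25 26
f 21 26 22
f 19 21 28
f 23 19 27
f 25 23 24
f 26 25 18
f 30 29 33
f 30 33 31
f 31 33 34
f 31 34 32
f 33 29 35
f 33 35 34
f 34 35 36
f 34 36 32
f 35 29 37
f 35 37 36
f 36 37 38
f 36 38 32
f 37 29 39
f 37 39 38
f 38 39 40
f 38 40 32
f 39 29 41
f 39 41 40
f 40 41 42
f 40 42 32
f 41 29 43
f 41 43 42
f 42 43 44
f 42 44 32
f 43 29 45
f 43 45 44
f 44 45 46
f 44 46 32
f 45 29 47
f 45 47 46
f 46 47 48
f 46 48 32
f 47 29 49
f 47 49 48
f 48 49 50
f 48 50 32
f 49 29 51
f 49 51 50
f 50 51 52
f 50 52 32
f 51 29 30
f 51 30 52
f 52 30 31
f 52 31 32



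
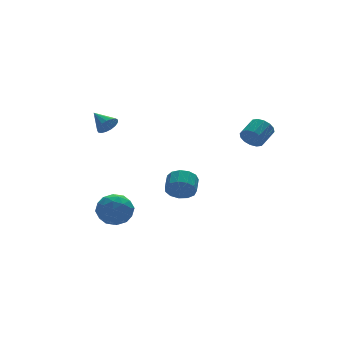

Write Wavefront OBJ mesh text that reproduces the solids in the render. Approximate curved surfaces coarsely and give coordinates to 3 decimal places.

v 0.234 -0.64 -2.836
v 0.723 -0.57 -3.624
v 1.295 0.291 -3.192
v 0.806 0.22 -2.404
v 0.303 -0.261 -3.682
v 0.875 0.599 -3.251
v -0.138 -0.073 -3.472
v 0.434 0.787 -3.04
v -0.462 -0.065 -3.06
v 0.111 0.795 -2.628
v -0.564 -0.239 -2.576
v 0.008 0.621 -2.145
v -0.413 -0.541 -2.175
v 0.159 0.319 -1.744
v -0.057 -0.874 -1.984
v 0.515 -0.014 -1.552
v 0.392 -1.133 -2.063
v 0.964 -0.273 -1.631
v 0.79 -1.235 -2.388
v 1.363 -0.375 -1.956
v 1.012 -1.149 -2.854
v 1.585 -0.288 -2.423
v 0.987 -0.901 -3.315
v 1.559 -0.04 -2.883
v -3.289 0.468 -4.798
v -2.524 0.035 -4.015
v -4.736 -0.035 -3.665
v -3.971 -0.468 -2.882
v -4.036 0.694 -3.06
v -3.142 1.005 -3.761
v -4.118 -1.005 -3.919
v -3.224 -0.694 -4.62
v -3.037 -0.876 -3.472
v -2.986 0.174 -2.94
v -4.274 -0.174 -4.74
v -4.223 0.876 -4.208
v -2.78 0.296 -4.506
v -4.48 -0.296 -3.174
v -4.518 0.388 -3.279
v -4.069 0.133 -2.818
v -3.142 0.866 -4.357
v -2.693 0.611 -3.896
v -3.581 0.998 -3.335
v -4.567 -0.611 -3.784
v -4.118 -0.866 -3.323
v -3.191 -0.133 -4.862
v -2.742 -0.388 -4.401
v -3.679 -0.998 -4.345
v -2.632 -0.494 -3.726
v -3.482 -0.79 -3.06
v -3.569 -1.105 -3.67
v -3.043 -0.923 -4.082
v -2.601 0.123 -3.414
v -3.452 -0.173 -2.748
v -3.49 0.51 -2.853
v -2.964 0.693 -3.265
v -2.903 -0.413 -3.095
v -3.808 0.173 -4.932
v -4.659 -0.123 -4.266
v -4.296 -0.693 -4.415
v -3.77 -0.51 -4.827
v -3.778 0.79 -4.62
v -4.628 0.494 -3.954
v -4.217 0.923 -3.598
v -3.691 1.105 -4.01
v -4.357 0.413 -4.585
v 3.382 -3.261 1.699
v 3.834 -3.574 1.145
v 4.829 -2.991 1.627
v 4.378 -2.679 2.181
v 3.704 -3.224 0.99
v 4.7 -2.642 1.472
v 3.489 -2.885 1.024
v 4.484 -2.302 1.506
v 3.245 -2.646 1.24
v 4.24 -2.064 1.722
v 3.037 -2.572 1.578
v 4.033 -1.99 2.06
v 2.923 -2.683 1.949
v 3.918 -2.1 2.431
v 2.931 -2.949 2.253
v 3.926 -2.366 2.735
v 3.06 -3.298 2.408
v 4.056 -2.716 2.89
v 3.276 -3.638 2.374
v 4.271 -3.055 2.856
v 3.52 -3.876 2.158
v 4.515 -3.294 2.64
v 3.727 -3.95 1.82
v 4.723 -3.368 2.302
v 3.842 -3.84 1.449
v 4.837 -3.257 1.931
v -3.127 1.907 1.996
v -2.706 1.714 2.561
v -3.453 3.093 2.644
v -2.489 1.889 2.35
v -2.418 2.068 2.058
v -2.509 2.209 1.753
v -2.742 2.282 1.502
v -3.063 2.269 1.366
v -3.399 2.172 1.373
v -3.673 2.015 1.523
v -3.821 1.833 1.782
v -3.811 1.668 2.09
v -3.644 1.558 2.376
v -3.358 1.527 2.576
v -3.02 1.584 2.642
f 2 1 5
f 2 5 3
f 3 5 6
f 3 6 4
f 5 1 7
f 5 7 6
f 6 7 8
f 6 8 4
f 7 1 9
f 7 9 8
f 8 9 10
f 8 10 4
f 9 1 11
f 9 11 10
f 10 11 12
f 10 12 4
f 11 1 13
f 11 13 12
f 12 13 14
f 12 14 4
f 13 1 15
f 13 15 14
f 14 15 16
f 14 16 4
f 15 1 17
f 15 17 16
f 16 17 18
f 16 18 4
f 17 1 19
f 17 19 18
f 18 19 20
f 18 20 4
f 19 1 21
f 19 21 20
f 20 21 22
f 20 22 4
f 21 1 23
f 21 23 22
f 22 23 24
f 22 24 4
f 23 1 2
f 23 2 24
f 24 2 3
f 24 3 4
f 25 62 41
f 62 36 65
f 41 65 30
f 62 65 41
f 25 41 37
f 41 30 42
f 37 42 26
f 41 42 37
f 25 37 46
f 37 26 47
f 46 47 32
f 37 47 46
f 25 46 58
f 46 32 61
f 58 61 35
f 46 61 58
f 25 58 62
f 58 35 66
f 62 66 36
f 58 66 62
f 26 42 53
f 42 30 56
f 53 56 34
f 42 56 53
f 30 65 43
f 65 36 64
f 43 64 29
f 65 64 43
f 36 66 63
f 66 35 59
f 63 59 27
f 66 59 63
f 35 61 60
f 61 32 48
f 60 48 31
f 61 48 60
f 32 47 52
f 47 26 49
f 52 49 33
f 47 49 52
f 28 54 40
f 54 34 55
f 40 55 29
f 54 55 40
f 28 40 38
f 40 29 39
f 38 39 27
f 40 39 38
f 28 38 45
f 38 27 44
f 45 44 31
f 38 44 45
f 28 45 50
f 45 31 51
f 50 51 33
f 45 51 50
f 28 50 54
f 50 33 57
f 54 57 34
f 50 57 54
f 29 55 43
f 55 34 56
f 43 56 30
f 55 56 43
f 27 39 63
f 39 29 64
f 63 64 36
f 39 64 63
f 31 44 60
f 44 27 59
f 60 59 35
f 44 59 60
f 33 51 52
f 51 31 48
f 52 48 32
f 51 48 52
f 34 57 53
f 57 33 49
f 53 49 26
f 57 49 53
f 68 67 71
f 68 71 69
f 69 71 72
f 69 72 70
f 71 67 73
f 71 73 72
f 72 73 74
f 72 74 70
f 73 67 75
f 73 75 74
f 74 75 76
f 74 76 70
f 75 67 77
f 75 77 76
f 76 77 78
f 76 78 70
f 77 67 79
f 77 79 78
f 78 79 80
f 78 80 70
f 79 67 81
f 79 81 80
f 80 81 82
f 80 82 70
f 81 67 83
f 81 83 82
f 82 83 84
f 82 84 70
f 83 67 85
f 83 85 84
f 84 85 86
f 84 86 70
f 85 67 87
f 85 87 86
f 86 87 88
f 86 88 70
f 87 67 89
f 87 89 88
f 88 89 90
f 88 90 70
f 89 67 91
f 89 91 90
f 90 91 92
f 90 92 70
f 91 67 68
f 91 68 92
f 92 68 69
f 92 69 70
f 94 93 96
f 94 96 95
f 96 93 97
f 96 97 95
f 97 93 98
f 97 98 95
f 98 93 99
f 98 99 95
f 99 93 100
f 99 100 95
f 100 93 101
f 100 101 95
f 101 93 102
f 101 102 95
f 102 93 103
f 102 103 95
f 103 93 104
f 103 104 95
f 104 93 105
f 104 105 95
f 105 93 106
f 105 106 95
f 106 93 107
f 106 107 95
f 107 93 94
f 107 94 95



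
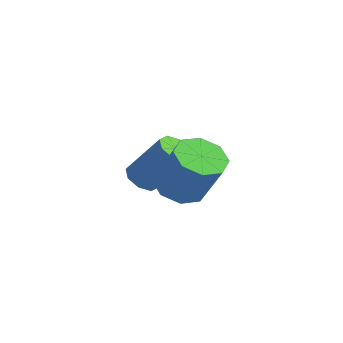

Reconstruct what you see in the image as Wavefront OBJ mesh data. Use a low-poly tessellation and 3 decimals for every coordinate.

v -0.671 0.811 -0.279
v -0.031 0.288 -0.61
v 0.85 0.366 0.969
v 0.211 0.889 1.299
v 0.094 0.949 -0.713
v 0.975 1.027 0.866
v -0.229 1.53 -0.562
v 0.653 1.608 1.017
v -0.81 1.689 -0.245
v 0.071 1.768 1.334
v -1.31 1.334 0.051
v -0.429 1.412 1.63
v -1.435 0.673 0.154
v -0.554 0.751 1.733
v -1.113 0.092 0.003
v -0.231 0.17 1.582
v -0.531 -0.068 -0.314
v 0.35 0.011 1.265
v -3.597 1.789 -1.624
v -3.211 2.146 -2.006
v -2.257 2.749 -0.478
v -2.643 2.391 -0.096
v -3.613 2.397 -1.854
v -2.659 2.999 -0.325
v -4.006 2.291 -1.567
v -3.051 2.893 -0.039
v -4.159 1.891 -1.314
v -3.204 2.494 0.215
v -3.983 1.431 -1.242
v -3.029 2.034 0.286
v -3.581 1.181 -1.395
v -2.627 1.783 0.134
v -3.189 1.287 -1.681
v -2.234 1.889 -0.153
v -3.036 1.686 -1.935
v -2.081 2.289 -0.406
f 2 1 5
f 2 5 3
f 3 5 6
f 3 6 4
f 5 1 7
f 5 7 6
f 6 7 8
f 6 8 4
f 7 1 9
f 7 9 8
f 8 9 10
f 8 10 4
f 9 1 11
f 9 11 10
f 10 11 12
f 10 12 4
f 11 1 13
f 11 13 12
f 12 13 14
f 12 14 4
f 13 1 15
f 13 15 14
f 14 15 16
f 14 16 4
f 15 1 17
f 15 17 16
f 16 17 18
f 16 18 4
f 17 1 2
f 17 2 18
f 18 2 3
f 18 3 4
f 20 19 23
f 20 23 21
f 21 23 24
f 21 24 22
f 23 19 25
f 23 25 24
f 24 25 26
f 24 26 22
f 25 19 27
f 25 27 26
f 26 27 28
f 26 28 22
f 27 19 29
f 27 29 28
f 28 29 30
f 28 30 22
f 29 19 31
f 29 31 30
f 30 31 32
f 30 32 22
f 31 19 33
f 31 33 32
f 32 33 34
f 32 34 22
f 33 19 35
f 33 35 34
f 34 35 36
f 34 36 22
f 35 19 20
f 35 20 36
f 36 20 21
f 36 21 22



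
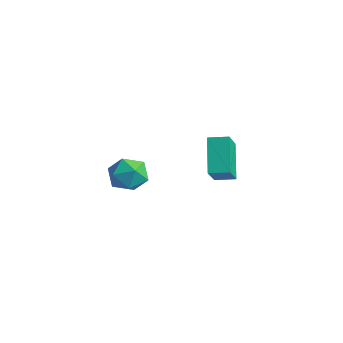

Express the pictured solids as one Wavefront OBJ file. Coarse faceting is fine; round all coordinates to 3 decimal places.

v -0.146 2.019 -2.16
v 0.673 1.06 -0.975
v 0.541 2.786 -2.014
v 1.36 1.827 -0.83
v 1.1 1.193 -3.69
v 1.919 0.234 -2.506
v 1.787 1.96 -3.545
v 2.606 1.001 -2.36
v 1.594 -3.092 -1.587
v 2.558 -3.439 -1.401
v 0.962 -4.561 -1.059
v 1.926 -4.908 -0.873
v 1.521 -4.153 -0.282
v 1.912 -3.245 -0.608
v 1.608 -4.755 -1.852
v 1.999 -3.847 -2.178
v 2.566 -4.467 -1.565
v 2.513 -4.095 -0.594
v 1.007 -3.905 -1.866
v 0.954 -3.533 -0.895
f 2 4 1
f 5 2 1
f 1 4 3
f 3 5 1
f 2 8 4
f 6 2 5
f 6 8 2
f 4 8 3
f 7 5 3
f 3 8 7
f 7 6 5
f 8 6 7
f 9 20 14
f 9 14 10
f 9 10 16
f 9 16 19
f 9 19 20
f 10 14 18
f 14 20 13
f 20 19 11
f 19 16 15
f 16 10 17
f 12 18 13
f 12 13 11
f 12 11 15
f 12 15 17
f 12 17 18
f 13 18 14
f 11 13 20
f 15 11 19
f 17 15 16
f 18 17 10



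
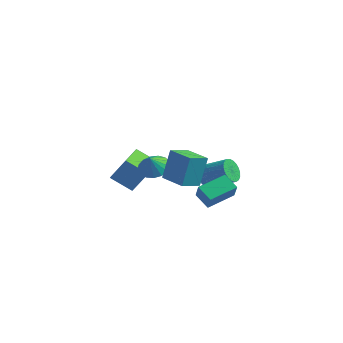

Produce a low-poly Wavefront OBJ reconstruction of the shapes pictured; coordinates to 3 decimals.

v 1.112 -3.972 0.096
v 1.23 -3.297 2.06
v 1.541 -2.75 -0.35
v 1.659 -2.075 1.614
v 2.781 -4.525 0.186
v 2.899 -3.85 2.15
v 3.21 -3.303 -0.26
v 3.328 -2.628 1.704
v 0.602 1.713 -2.75
v 0.899 2.184 -3.444
v 2.536 2.477 -2.545
v 2.238 2.007 -1.85
v 0.75 2.432 -3.253
v 2.386 2.726 -2.353
v 0.578 2.571 -2.985
v 2.214 2.864 -2.086
v 0.409 2.58 -2.682
v 2.045 2.873 -1.782
v 0.27 2.456 -2.389
v 1.906 2.749 -1.489
v 0.182 2.22 -2.15
v 1.818 2.513 -1.251
v 0.157 1.906 -2.003
v 1.793 2.199 -1.104
v 0.2 1.563 -1.97
v 1.836 1.856 -1.07
v 0.304 1.243 -2.055
v 1.941 1.536 -1.156
v 0.454 0.994 -2.247
v 2.09 1.288 -1.347
v 0.626 0.856 -2.514
v 2.262 1.149 -1.615
v 0.795 0.847 -2.818
v 2.431 1.14 -1.918
v 0.934 0.971 -3.111
v 2.57 1.264 -2.211
v 1.022 1.207 -3.349
v 2.658 1.5 -2.45
v 1.047 1.521 -3.496
v 2.683 1.814 -2.597
v 1.004 1.864 -3.53
v 2.64 2.157 -2.63
v -2.879 -1.064 -3.687
v -4.259 -1.401 -2.809
v -3.486 1.024 -3.839
v -4.866 0.687 -2.962
v -1.974 -0.687 -2.118
v -3.354 -1.024 -1.241
v -2.581 1.401 -2.271
v -3.961 1.064 -1.393
v -1.315 -1.052 -1.145
v -0.311 -1.134 -1.22
v -1.285 -1.568 -0.175
v -0.376 -0.712 -0.994
v -0.656 -0.368 -0.802
v -1.087 -0.18 -0.689
v -1.57 -0.192 -0.681
v -1.995 -0.401 -0.779
v -2.264 -0.759 -0.961
v -2.315 -1.184 -1.185
v -2.138 -1.579 -1.4
v -1.772 -1.853 -1.557
v -1.301 -1.944 -1.62
v -0.833 -1.83 -1.574
v -0.476 -1.538 -1.429
v 3.773 -3.334 -1.889
v 2.783 -3.033 -1.302
v 4.542 -1.679 -1.441
v 3.552 -1.377 -0.854
v 4.248 -3.843 -0.826
v 3.258 -3.541 -0.239
v 5.017 -2.187 -0.378
v 4.027 -1.886 0.209
f 2 4 1
f 5 2 1
f 1 4 3
f 3 5 1
f 2 8 4
f 6 2 5
f 6 8 2
f 4 8 3
f 7 5 3
f 3 8 7
f 7 6 5
f 8 6 7
f 10 9 13
f 10 13 11
f 11 13 14
f 11 14 12
f 13 9 15
f 13 15 14
f 14 15 16
f 14 16 12
f 15 9 17
f 15 17 16
f 16 17 18
f 16 18 12
f 17 9 19
f 17 19 18
f 18 19 20
f 18 20 12
f 19 9 21
f 19 21 20
f 20 21 22
f 20 22 12
f 21 9 23
f 21 23 22
f 22 23 24
f 22 24 12
f 23 9 25
f 23 25 24
f 24 25 26
f 24 26 12
f 25 9 27
f 25 27 26
f 26 27 28
f 26 28 12
f 27 9 29
f 27 29 28
f 28 29 30
f 28 30 12
f 29 9 31
f 29 31 30
f 30 31 32
f 30 32 12
f 31 9 33
f 31 33 32
f 32 33 34
f 32 34 12
f 33 9 35
f 33 35 34
f 34 35 36
f 34 36 12
f 35 9 37
f 35 37 36
f 36 37 38
f 36 38 12
f 37 9 39
f 37 39 38
f 38 39 40
f 38 40 12
f 39 9 41
f 39 41 40
f 40 41 42
f 40 42 12
f 41 9 10
f 41 10 42
f 42 10 11
f 42 11 12
f 44 46 43
f 47 44 43
f 43 46 45
f 45 47 43
f 44 50 46
f 48 44 47
f 48 50 44
f 46 50 45
f 49 47 45
f 45 50 49
f 49 48 47
f 50 48 49
f 52 51 54
f 52 54 53
f 54 51 55
f 54 55 53
f 55 51 56
f 55 56 53
f 56 51 57
f 56 57 53
f 57 51 58
f 57 58 53
f 58 51 59
f 58 59 53
f 59 51 60
f 59 60 53
f 60 51 61
f 60 61 53
f 61 51 62
f 61 62 53
f 62 51 63
f 62 63 53
f 63 51 64
f 63 64 53
f 64 51 65
f 64 65 53
f 65 51 52
f 65 52 53
f 67 69 66
f 70 67 66
f 66 69 68
f 68 70 66
f 67 73 69
f 71 67 70
f 71 73 67
f 69 73 68
f 72 70 68
f 68 73 72
f 72 71 70
f 73 71 72



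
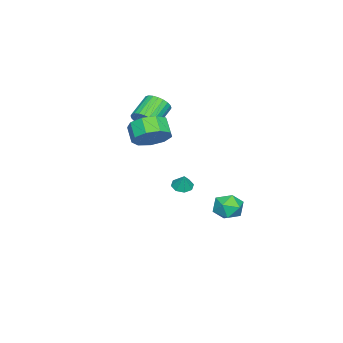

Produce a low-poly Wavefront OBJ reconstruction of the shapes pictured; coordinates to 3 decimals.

v 0.495 -1.723 3.164
v 1.276 -1.706 3.91
v 0.625 -2.24 4.603
v -0.155 -2.257 3.856
v 0.851 -1.105 3.975
v 0.2 -1.639 4.667
v 0.26 -0.793 3.66
v -0.391 -1.327 4.352
v -0.221 -0.916 3.113
v -0.872 -1.45 3.805
v -0.367 -1.417 2.59
v -1.017 -1.951 3.282
v -0.109 -2.061 2.335
v -0.76 -2.595 3.028
v 0.431 -2.547 2.468
v -0.219 -3.081 3.161
v 1.002 -2.647 2.927
v 0.351 -3.181 3.619
v 1.335 -2.315 3.496
v 0.685 -2.849 4.189
v -3.634 -1.768 -2.291
v -3.28 -2.289 -2.279
v -3.286 -1.512 -1.389
v -3.049 -1.913 -2.475
v -3.162 -1.453 -2.563
v -3.551 -1.177 -2.491
v -3.989 -1.248 -2.302
v -4.219 -1.623 -2.106
v -4.106 -2.084 -2.019
v -3.717 -2.36 -2.09
v -3.054 1.79 -2.987
v -2.621 1.267 -3.661
v -4.159 0.713 -2.859
v -3.726 0.19 -3.533
v -3.317 0.297 -2.675
v -2.634 0.962 -2.754
v -4.146 1.018 -3.766
v -3.463 1.683 -3.845
v -3.297 0.789 -4.143
v -2.784 0.344 -3.468
v -3.996 1.636 -3.052
v -3.483 1.191 -2.377
v -2.301 -3.417 2.899
v -1.89 -3.523 3.589
v -3.207 -3.288 4.41
v -3.619 -3.183 3.721
v -1.861 -3.211 3.547
v -3.178 -2.977 4.368
v -1.899 -2.93 3.406
v -3.216 -2.696 4.228
v -1.998 -2.724 3.188
v -3.315 -2.49 4.01
v -2.143 -2.623 2.926
v -3.461 -2.389 3.748
v -2.313 -2.643 2.66
v -3.63 -2.409 3.482
v -2.48 -2.781 2.431
v -3.798 -2.547 3.252
v -2.621 -3.016 2.272
v -3.938 -2.782 3.094
v -2.713 -3.312 2.21
v -4.03 -3.077 3.031
v -2.742 -3.623 2.252
v -4.059 -3.389 3.073
v -2.704 -3.904 2.392
v -4.021 -3.67 3.214
v -2.605 -4.11 2.61
v -3.922 -3.876 3.432
v -2.459 -4.211 2.872
v -3.777 -3.977 3.694
v -2.29 -4.191 3.138
v -3.607 -3.957 3.96
v -2.122 -4.053 3.368
v -3.44 -3.819 4.189
v -1.982 -3.818 3.526
v -3.299 -3.584 4.348
f 2 1 5
f 2 5 3
f 3 5 6
f 3 6 4
f 5 1 7
f 5 7 6
f 6 7 8
f 6 8 4
f 7 1 9
f 7 9 8
f 8 9 10
f 8 10 4
f 9 1 11
f 9 11 10
f 10 11 12
f 10 12 4
f 11 1 13
f 11 13 12
f 12 13 14
f 12 14 4
f 13 1 15
f 13 15 14
f 14 15 16
f 14 16 4
f 15 1 17
f 15 17 16
f 16 17 18
f 16 18 4
f 17 1 19
f 17 19 18
f 18 19 20
f 18 20 4
f 19 1 2
f 19 2 20
f 20 2 3
f 20 3 4
f 22 21 24
f 22 24 23
f 24 21 25
f 24 25 23
f 25 21 26
f 25 26 23
f 26 21 27
f 26 27 23
f 27 21 28
f 27 28 23
f 28 21 29
f 28 29 23
f 29 21 30
f 29 30 23
f 30 21 22
f 30 22 23
f 31 42 36
f 31 36 32
f 31 32 38
f 31 38 41
f 31 41 42
f 32 36 40
f 36 42 35
f 42 41 33
f 41 38 37
f 38 32 39
f 34 40 35
f 34 35 33
f 34 33 37
f 34 37 39
f 34 39 40
f 35 40 36
f 33 35 42
f 37 33 41
f 39 37 38
f 40 39 32
f 44 43 47
f 44 47 45
f 45 47 48
f 45 48 46
f 47 43 49
f 47 49 48
f 48 49 50
f 48 50 46
f 49 43 51
f 49 51 50
f 50 51 52
f 50 52 46
f 51 43 53
f 51 53 52
f 52 53 54
f 52 54 46
f 53 43 55
f 53 55 54
f 54 55 56
f 54 56 46
f 55 43 57
f 55 57 56
f 56 57 58
f 56 58 46
f 57 43 59
f 57 59 58
f 58 59 60
f 58 60 46
f 59 43 61
f 59 61 60
f 60 61 62
f 60 62 46
f 61 43 63
f 61 63 62
f 62 63 64
f 62 64 46
f 63 43 65
f 63 65 64
f 64 65 66
f 64 66 46
f 65 43 67
f 65 67 66
f 66 67 68
f 66 68 46
f 67 43 69
f 67 69 68
f 68 69 70
f 68 70 46
f 69 43 71
f 69 71 70
f 70 71 72
f 70 72 46
f 71 43 73
f 71 73 72
f 72 73 74
f 72 74 46
f 73 43 75
f 73 75 74
f 74 75 76
f 74 76 46
f 75 43 44
f 75 44 76
f 76 44 45
f 76 45 46



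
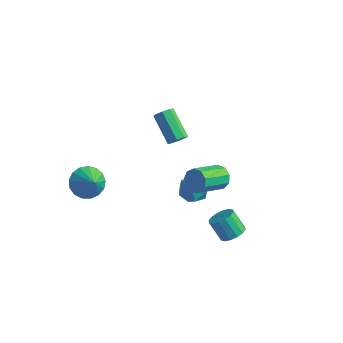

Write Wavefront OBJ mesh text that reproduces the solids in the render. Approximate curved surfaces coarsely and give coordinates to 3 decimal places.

v 3.062 -1.925 2.611
v 3.581 -2.259 2.22
v 3.176 -3.869 3.058
v 2.658 -3.535 3.449
v 3.774 -2.085 2.647
v 3.369 -3.695 3.485
v 3.634 -1.836 3.057
v 3.229 -3.447 3.895
v 3.226 -1.629 3.258
v 2.822 -3.24 4.096
v 2.742 -1.56 3.157
v 2.338 -3.171 3.995
v 2.408 -1.662 2.8
v 2.003 -3.272 3.638
v 2.38 -1.887 2.355
v 1.975 -3.497 3.193
v 2.671 -2.129 2.03
v 2.266 -3.739 2.868
v 3.145 -2.276 1.976
v 2.741 -3.886 2.814
v -2.366 2.412 -0.952
v -1.993 2.835 -0.748
v -3.44 3.551 0.416
v -3.814 3.128 0.212
v -2.225 2.971 -1.12
v -3.673 3.686 0.043
v -2.54 2.779 -1.394
v -3.988 3.494 -0.23
v -2.753 2.372 -1.408
v -4.201 3.088 -0.245
v -2.74 1.989 -1.156
v -4.187 2.705 0.008
v -2.507 1.854 -0.783
v -3.955 2.569 0.38
v -2.192 2.046 -0.51
v -3.64 2.761 0.654
v -1.979 2.452 -0.495
v -3.427 3.168 0.668
v 3.031 -0.345 -3.907
v 3.569 0.021 -3.515
v 2.768 0.051 -2.441
v 2.229 -0.315 -2.833
v 3.355 0.305 -3.683
v 2.553 0.335 -2.609
v 3.054 0.415 -3.911
v 2.252 0.445 -2.838
v 2.747 0.321 -4.138
v 1.945 0.351 -3.065
v 2.516 0.049 -4.303
v 1.714 0.079 -3.23
v 2.422 -0.329 -4.362
v 1.621 -0.299 -3.289
v 2.492 -0.711 -4.299
v 1.691 -0.681 -3.225
v 2.707 -0.995 -4.131
v 1.905 -0.965 -3.057
v 3.008 -1.105 -3.902
v 2.206 -1.075 -2.829
v 3.315 -1.011 -3.675
v 2.513 -0.981 -2.602
v 3.546 -0.739 -3.51
v 2.744 -0.709 -2.437
v 3.639 -0.361 -3.451
v 2.838 -0.331 -2.378
v -4.355 -3.277 -1.07
v -3.607 -3.275 -1.764
v -3.425 -3.823 -0.07
v -3.574 -2.835 -1.555
v -3.719 -2.497 -1.235
v -4.011 -2.337 -0.877
v -4.381 -2.393 -0.563
v -4.745 -2.651 -0.366
v -5.019 -3.053 -0.33
v -5.142 -3.506 -0.463
v -5.084 -3.907 -0.735
v -4.859 -4.164 -1.085
v -4.519 -4.217 -1.43
v -4.14 -4.056 -1.693
v -3.812 -3.716 -1.814
v -0.288 1.048 -3.224
v 0.587 0.682 -3.097
v -0.767 0.358 -1.923
v 0.108 -0.008 -1.796
v -0.035 0.934 -1.701
v 0.26 1.36 -2.505
v -0.44 -0.32 -2.515
v -0.145 0.106 -3.319
v 0.493 -0.163 -2.658
v 0.743 0.611 -2.155
v -0.923 0.429 -2.865
v -0.673 1.203 -2.362
f 2 1 5
f 2 5 3
f 3 5 6
f 3 6 4
f 5 1 7
f 5 7 6
f 6 7 8
f 6 8 4
f 7 1 9
f 7 9 8
f 8 9 10
f 8 10 4
f 9 1 11
f 9 11 10
f 10 11 12
f 10 12 4
f 11 1 13
f 11 13 12
f 12 13 14
f 12 14 4
f 13 1 15
f 13 15 14
f 14 15 16
f 14 16 4
f 15 1 17
f 15 17 16
f 16 17 18
f 16 18 4
f 17 1 19
f 17 19 18
f 18 19 20
f 18 20 4
f 19 1 2
f 19 2 20
f 20 2 3
f 20 3 4
f 22 21 25
f 22 25 23
f 23 25 26
f 23 26 24
f 25 21 27
f 25 27 26
f 26 27 28
f 26 28 24
f 27 21 29
f 27 29 28
f 28 29 30
f 28 30 24
f 29 21 31
f 29 31 30
f 30 31 32
f 30 32 24
f 31 21 33
f 31 33 32
f 32 33 34
f 32 34 24
f 33 21 35
f 33 35 34
f 34 35 36
f 34 36 24
f 35 21 37
f 35 37 36
f 36 37 38
f 36 38 24
f 37 21 22
f 37 22 38
f 38 22 23
f 38 23 24
f 40 39 43
f 40 43 41
f 41 43 44
f 41 44 42
f 43 39 45
f 43 45 44
f 44 45 46
f 44 46 42
f 45 39 47
f 45 47 46
f 46 47 48
f 46 48 42
f 47 39 49
f 47 49 48
f 48 49 50
f 48 50 42
f 49 39 51
f 49 51 50
f 50 51 52
f 50 52 42
f 51 39 53
f 51 53 52
f 52 53 54
f 52 54 42
f 53 39 55
f 53 55 54
f 54 55 56
f 54 56 42
f 55 39 57
f 55 57 56
f 56 57 58
f 56 58 42
f 57 39 59
f 57 59 58
f 58 59 60
f 58 60 42
f 59 39 61
f 59 61 60
f 60 61 62
f 60 62 42
f 61 39 63
f 61 63 62
f 62 63 64
f 62 64 42
f 63 39 40
f 63 40 64
f 64 40 41
f 64 41 42
f 66 65 68
f 66 68 67
f 68 65 69
f 68 69 67
f 69 65 70
f 69 70 67
f 70 65 71
f 70 71 67
f 71 65 72
f 71 72 67
f 72 65 73
f 72 73 67
f 73 65 74
f 73 74 67
f 74 65 75
f 74 75 67
f 75 65 76
f 75 76 67
f 76 65 77
f 76 77 67
f 77 65 78
f 77 78 67
f 78 65 79
f 78 79 67
f 79 65 66
f 79 66 67
f 80 91 85
f 80 85 81
f 80 81 87
f 80 87 90
f 80 90 91
f 81 85 89
f 85 91 84
f 91 90 82
f 90 87 86
f 87 81 88
f 83 89 84
f 83 84 82
f 83 82 86
f 83 86 88
f 83 88 89
f 84 89 85
f 82 84 91
f 86 82 90
f 88 86 87
f 89 88 81



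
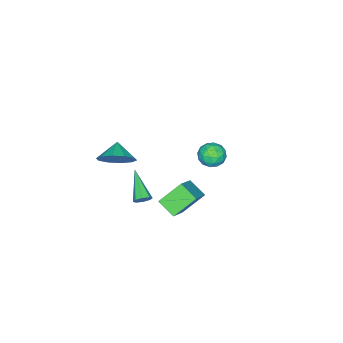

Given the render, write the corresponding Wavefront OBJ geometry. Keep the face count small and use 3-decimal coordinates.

v 3.229 3.729 0.134
v 3.105 2.764 0.648
v 2.259 4.368 1.098
v 2.134 3.404 1.612
v 4.586 4.136 1.228
v 4.461 3.172 1.742
v 3.615 4.776 2.192
v 3.491 3.811 2.706
v 2.372 0.712 -1.404
v 2.725 0.364 -1.471
v 1.328 -0.532 -0.456
v 2.777 0.565 -1.15
v 2.592 0.852 -0.977
v 2.278 1.057 -1.055
v 2.019 1.059 -1.337
v 1.967 0.858 -1.658
v 2.152 0.571 -1.83
v 2.466 0.366 -1.753
v -3.122 1.891 -2.144
v -2.417 1.496 -2.101
v -3.703 0.924 -1.479
v -2.998 0.529 -1.436
v -3.103 1.217 -1.021
v -2.744 1.814 -1.433
v -3.376 0.606 -2.147
v -3.017 1.203 -2.559
v -2.574 0.702 -2.103
v -2.405 1.08 -1.407
v -3.715 1.34 -2.173
v -3.546 1.718 -1.477
v -2.718 1.778 -2.181
v -3.402 0.642 -1.399
v -3.463 1.046 -1.155
v -3.049 0.814 -1.13
v -2.911 1.965 -1.788
v -2.496 1.733 -1.763
v -2.899 1.569 -1.128
v -3.624 0.687 -1.817
v -3.209 0.455 -1.792
v -3.071 1.606 -2.45
v -2.657 1.374 -2.425
v -3.221 0.851 -2.452
v -2.396 1.079 -2.157
v -2.738 0.511 -1.766
v -2.96 0.556 -2.184
v -2.749 0.907 -2.426
v -2.297 1.301 -1.748
v -2.638 0.733 -1.357
v -2.7 1.137 -1.113
v -2.489 1.489 -1.355
v -2.389 0.835 -1.749
v -3.482 1.687 -2.223
v -3.823 1.119 -1.832
v -3.631 0.931 -2.225
v -3.42 1.283 -2.467
v -3.382 1.909 -1.814
v -3.724 1.341 -1.423
v -3.371 1.513 -1.154
v -3.16 1.864 -1.396
v -3.731 1.585 -1.831
v 1.971 -1.177 0.559
v 2.705 -1.578 1.161
v 1.229 -1.663 1.141
v 2.532 -1.018 1.409
v 2.145 -0.518 1.331
v 1.691 -0.27 0.96
v 1.345 -0.369 0.435
v 1.237 -0.777 -0.042
v 1.41 -1.337 -0.29
v 1.797 -1.837 -0.213
v 2.251 -2.084 0.159
v 2.597 -1.986 0.684
f 2 4 1
f 5 2 1
f 1 4 3
f 3 5 1
f 2 8 4
f 6 2 5
f 6 8 2
f 4 8 3
f 7 5 3
f 3 8 7
f 7 6 5
f 8 6 7
f 10 9 12
f 10 12 11
f 12 9 13
f 12 13 11
f 13 9 14
f 13 14 11
f 14 9 15
f 14 15 11
f 15 9 16
f 15 16 11
f 16 9 17
f 16 17 11
f 17 9 18
f 17 18 11
f 18 9 10
f 18 10 11
f 19 56 35
f 56 30 59
f 35 59 24
f 56 59 35
f 19 35 31
f 35 24 36
f 31 36 20
f 35 36 31
f 19 31 40
f 31 20 41
f 40 41 26
f 31 41 40
f 19 40 52
f 40 26 55
f 52 55 29
f 40 55 52
f 19 52 56
f 52 29 60
f 56 60 30
f 52 60 56
f 20 36 47
f 36 24 50
f 47 50 28
f 36 50 47
f 24 59 37
f 59 30 58
f 37 58 23
f 59 58 37
f 30 60 57
f 60 29 53
f 57 53 21
f 60 53 57
f 29 55 54
f 55 26 42
f 54 42 25
f 55 42 54
f 26 41 46
f 41 20 43
f 46 43 27
f 41 43 46
f 22 48 34
f 48 28 49
f 34 49 23
f 48 49 34
f 22 34 32
f 34 23 33
f 32 33 21
f 34 33 32
f 22 32 39
f 32 21 38
f 39 38 25
f 32 38 39
f 22 39 44
f 39 25 45
f 44 45 27
f 39 45 44
f 22 44 48
f 44 27 51
f 48 51 28
f 44 51 48
f 23 49 37
f 49 28 50
f 37 50 24
f 49 50 37
f 21 33 57
f 33 23 58
f 57 58 30
f 33 58 57
f 25 38 54
f 38 21 53
f 54 53 29
f 38 53 54
f 27 45 46
f 45 25 42
f 46 42 26
f 45 42 46
f 28 51 47
f 51 27 43
f 47 43 20
f 51 43 47
f 62 61 64
f 62 64 63
f 64 61 65
f 64 65 63
f 65 61 66
f 65 66 63
f 66 61 67
f 66 67 63
f 67 61 68
f 67 68 63
f 68 61 69
f 68 69 63
f 69 61 70
f 69 70 63
f 70 61 71
f 70 71 63
f 71 61 72
f 71 72 63
f 72 61 62
f 72 62 63



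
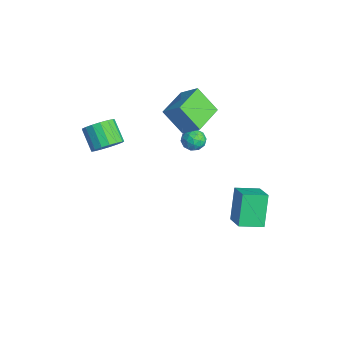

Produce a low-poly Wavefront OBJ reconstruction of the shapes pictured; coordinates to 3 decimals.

v -0.473 2.435 -3.335
v -1.335 2.942 -1.591
v -0.282 3.78 -3.632
v -1.144 4.287 -1.888
v 0.884 2.393 -2.652
v 0.022 2.9 -0.908
v 1.075 3.738 -2.949
v 0.213 4.245 -1.205
v -3.384 -3.28 1.853
v -2.88 -2.91 2.5
v -3.971 -3.089 3.453
v -4.476 -3.46 2.807
v -3.087 -2.574 2.326
v -4.179 -2.754 3.279
v -3.363 -2.401 2.044
v -4.454 -2.58 2.997
v -3.643 -2.429 1.718
v -4.734 -2.608 2.671
v -3.864 -2.652 1.423
v -4.955 -2.831 2.376
v -3.975 -3.019 1.227
v -5.066 -3.198 2.18
v -3.951 -3.446 1.174
v -5.042 -3.625 2.127
v -3.797 -3.835 1.277
v -4.888 -4.014 2.23
v -3.549 -4.097 1.512
v -4.64 -4.276 2.465
v -3.263 -4.172 1.825
v -4.354 -4.351 2.778
v -3.005 -4.042 2.145
v -4.096 -4.222 3.098
v -2.833 -3.739 2.398
v -3.925 -3.918 3.351
v -2.789 -3.33 2.526
v -3.88 -3.509 3.479
v -3.844 -0.173 3.463
v -3.026 0.476 4.32
v -5.123 1.237 3.617
v -4.305 1.885 4.473
v -3.075 0.675 2.087
v -2.257 1.323 2.943
v -4.354 2.084 2.24
v -3.536 2.733 3.097
v -3.009 1.824 1.586
v -2.59 1.523 1.107
v -3.07 0.837 2.153
v -2.651 0.536 1.674
v -2.392 1.023 2.112
v -2.354 1.633 1.762
v -3.306 0.727 1.498
v -3.268 1.337 1.148
v -2.773 0.845 1.053
v -2.208 1.028 1.432
v -3.452 1.332 1.828
v -2.887 1.515 2.207
v -2.794 1.76 1.297
v -2.866 0.6 1.963
v -2.714 0.886 2.221
v -2.467 0.709 1.939
v -2.656 1.825 1.682
v -2.409 1.648 1.4
v -2.293 1.354 1.991
v -3.251 0.712 1.86
v -3.004 0.535 1.578
v -3.193 1.651 1.321
v -2.946 1.474 1.039
v -3.367 1.006 1.269
v -2.655 1.185 0.983
v -2.691 0.605 1.316
v -3.076 0.717 1.213
v -3.054 1.075 1.007
v -2.323 1.292 1.206
v -2.359 0.712 1.539
v -2.207 0.998 1.797
v -2.185 1.357 1.591
v -2.431 0.894 1.174
v -3.301 1.648 1.721
v -3.337 1.068 2.054
v -3.475 1.003 1.669
v -3.453 1.362 1.463
v -2.969 1.755 1.944
v -3.005 1.175 2.277
v -2.606 1.285 2.253
v -2.584 1.643 2.047
v -3.229 1.466 2.086
f 2 4 1
f 5 2 1
f 1 4 3
f 3 5 1
f 2 8 4
f 6 2 5
f 6 8 2
f 4 8 3
f 7 5 3
f 3 8 7
f 7 6 5
f 8 6 7
f 10 9 13
f 10 13 11
f 11 13 14
f 11 14 12
f 13 9 15
f 13 15 14
f 14 15 16
f 14 16 12
f 15 9 17
f 15 17 16
f 16 17 18
f 16 18 12
f 17 9 19
f 17 19 18
f 18 19 20
f 18 20 12
f 19 9 21
f 19 21 20
f 20 21 22
f 20 22 12
f 21 9 23
f 21 23 22
f 22 23 24
f 22 24 12
f 23 9 25
f 23 25 24
f 24 25 26
f 24 26 12
f 25 9 27
f 25 27 26
f 26 27 28
f 26 28 12
f 27 9 29
f 27 29 28
f 28 29 30
f 28 30 12
f 29 9 31
f 29 31 30
f 30 31 32
f 30 32 12
f 31 9 33
f 31 33 32
f 32 33 34
f 32 34 12
f 33 9 35
f 33 35 34
f 34 35 36
f 34 36 12
f 35 9 10
f 35 10 36
f 36 10 11
f 36 11 12
f 38 40 37
f 41 38 37
f 37 40 39
f 39 41 37
f 38 44 40
f 42 38 41
f 42 44 38
f 40 44 39
f 43 41 39
f 39 44 43
f 43 42 41
f 44 42 43
f 45 82 61
f 82 56 85
f 61 85 50
f 82 85 61
f 45 61 57
f 61 50 62
f 57 62 46
f 61 62 57
f 45 57 66
f 57 46 67
f 66 67 52
f 57 67 66
f 45 66 78
f 66 52 81
f 78 81 55
f 66 81 78
f 45 78 82
f 78 55 86
f 82 86 56
f 78 86 82
f 46 62 73
f 62 50 76
f 73 76 54
f 62 76 73
f 50 85 63
f 85 56 84
f 63 84 49
f 85 84 63
f 56 86 83
f 86 55 79
f 83 79 47
f 86 79 83
f 55 81 80
f 81 52 68
f 80 68 51
f 81 68 80
f 52 67 72
f 67 46 69
f 72 69 53
f 67 69 72
f 48 74 60
f 74 54 75
f 60 75 49
f 74 75 60
f 48 60 58
f 60 49 59
f 58 59 47
f 60 59 58
f 48 58 65
f 58 47 64
f 65 64 51
f 58 64 65
f 48 65 70
f 65 51 71
f 70 71 53
f 65 71 70
f 48 70 74
f 70 53 77
f 74 77 54
f 70 77 74
f 49 75 63
f 75 54 76
f 63 76 50
f 75 76 63
f 47 59 83
f 59 49 84
f 83 84 56
f 59 84 83
f 51 64 80
f 64 47 79
f 80 79 55
f 64 79 80
f 53 71 72
f 71 51 68
f 72 68 52
f 71 68 72
f 54 77 73
f 77 53 69
f 73 69 46
f 77 69 73



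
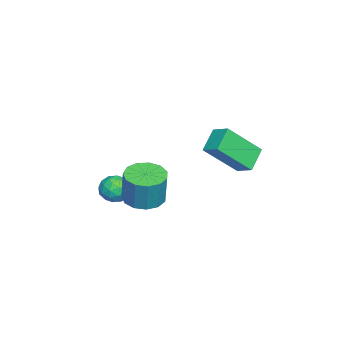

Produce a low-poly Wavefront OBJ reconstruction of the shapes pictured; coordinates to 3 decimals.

v -2.035 -2.732 -2.153
v -1.473 -3.027 -2.585
v -1.967 -3.713 -1.395
v -1.405 -4.008 -1.827
v -1.277 -3.377 -1.41
v -1.319 -2.77 -1.878
v -2.121 -3.97 -2.102
v -2.163 -3.363 -2.57
v -1.527 -3.792 -2.553
v -1.005 -3.426 -2.126
v -2.435 -3.314 -1.854
v -1.913 -2.948 -1.427
v -1.76 -2.793 -2.436
v -1.68 -3.947 -1.544
v -1.605 -3.576 -1.299
v -1.275 -3.749 -1.553
v -1.669 -2.642 -2.02
v -1.339 -2.816 -2.274
v -1.224 -3.022 -1.583
v -2.101 -3.924 -1.706
v -1.771 -4.098 -1.96
v -2.165 -2.991 -2.427
v -1.835 -3.164 -2.681
v -2.216 -3.718 -2.397
v -1.461 -3.416 -2.671
v -1.421 -3.993 -2.225
v -1.842 -3.97 -2.387
v -1.867 -3.614 -2.662
v -1.155 -3.201 -2.42
v -1.115 -3.778 -1.974
v -1.039 -3.407 -1.729
v -1.064 -3.05 -2.004
v -1.186 -3.651 -2.401
v -2.325 -2.962 -2.006
v -2.285 -3.539 -1.56
v -2.376 -3.69 -1.976
v -2.401 -3.333 -2.251
v -2.019 -2.747 -1.755
v -1.979 -3.324 -1.309
v -1.573 -3.126 -1.318
v -1.598 -2.77 -1.593
v -2.254 -3.089 -1.579
v -1.327 -2.001 -2.106
v -0.66 -2.674 -2.168
v -0.345 -2.512 -0.557
v -1.013 -1.839 -0.494
v -0.414 -2.209 -2.263
v -0.099 -2.047 -0.652
v -0.458 -1.677 -2.308
v -0.143 -1.515 -0.697
v -0.777 -1.248 -2.289
v -0.463 -1.086 -0.677
v -1.272 -1.058 -2.211
v -0.957 -0.897 -0.6
v -1.784 -1.168 -2.1
v -1.469 -1.006 -0.489
v -2.151 -1.542 -1.991
v -1.836 -1.38 -0.379
v -2.257 -2.062 -1.918
v -1.942 -1.9 -0.307
v -2.067 -2.562 -1.905
v -1.753 -2.4 -0.293
v -1.643 -2.884 -1.955
v -1.328 -2.722 -0.344
v -1.118 -2.926 -2.054
v -0.804 -2.764 -0.442
v -2.323 2.238 0.747
v -1.892 2.932 1.122
v -1.335 2.009 0.033
v -0.904 2.704 0.408
v -1.536 0.936 2.252
v -1.105 1.631 2.627
v -0.548 0.708 1.538
v -0.117 1.402 1.913
f 1 38 17
f 38 12 41
f 17 41 6
f 38 41 17
f 1 17 13
f 17 6 18
f 13 18 2
f 17 18 13
f 1 13 22
f 13 2 23
f 22 23 8
f 13 23 22
f 1 22 34
f 22 8 37
f 34 37 11
f 22 37 34
f 1 34 38
f 34 11 42
f 38 42 12
f 34 42 38
f 2 18 29
f 18 6 32
f 29 32 10
f 18 32 29
f 6 41 19
f 41 12 40
f 19 40 5
f 41 40 19
f 12 42 39
f 42 11 35
f 39 35 3
f 42 35 39
f 11 37 36
f 37 8 24
f 36 24 7
f 37 24 36
f 8 23 28
f 23 2 25
f 28 25 9
f 23 25 28
f 4 30 16
f 30 10 31
f 16 31 5
f 30 31 16
f 4 16 14
f 16 5 15
f 14 15 3
f 16 15 14
f 4 14 21
f 14 3 20
f 21 20 7
f 14 20 21
f 4 21 26
f 21 7 27
f 26 27 9
f 21 27 26
f 4 26 30
f 26 9 33
f 30 33 10
f 26 33 30
f 5 31 19
f 31 10 32
f 19 32 6
f 31 32 19
f 3 15 39
f 15 5 40
f 39 40 12
f 15 40 39
f 7 20 36
f 20 3 35
f 36 35 11
f 20 35 36
f 9 27 28
f 27 7 24
f 28 24 8
f 27 24 28
f 10 33 29
f 33 9 25
f 29 25 2
f 33 25 29
f 44 43 47
f 44 47 45
f 45 47 48
f 45 48 46
f 47 43 49
f 47 49 48
f 48 49 50
f 48 50 46
f 49 43 51
f 49 51 50
f 50 51 52
f 50 52 46
f 51 43 53
f 51 53 52
f 52 53 54
f 52 54 46
f 53 43 55
f 53 55 54
f 54 55 56
f 54 56 46
f 55 43 57
f 55 57 56
f 56 57 58
f 56 58 46
f 57 43 59
f 57 59 58
f 58 59 60
f 58 60 46
f 59 43 61
f 59 61 60
f 60 61 62
f 60 62 46
f 61 43 63
f 61 63 62
f 62 63 64
f 62 64 46
f 63 43 65
f 63 65 64
f 64 65 66
f 64 66 46
f 65 43 44
f 65 44 66
f 66 44 45
f 66 45 46
f 68 70 67
f 71 68 67
f 67 70 69
f 69 71 67
f 68 74 70
f 72 68 71
f 72 74 68
f 70 74 69
f 73 71 69
f 69 74 73
f 73 72 71
f 74 72 73

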